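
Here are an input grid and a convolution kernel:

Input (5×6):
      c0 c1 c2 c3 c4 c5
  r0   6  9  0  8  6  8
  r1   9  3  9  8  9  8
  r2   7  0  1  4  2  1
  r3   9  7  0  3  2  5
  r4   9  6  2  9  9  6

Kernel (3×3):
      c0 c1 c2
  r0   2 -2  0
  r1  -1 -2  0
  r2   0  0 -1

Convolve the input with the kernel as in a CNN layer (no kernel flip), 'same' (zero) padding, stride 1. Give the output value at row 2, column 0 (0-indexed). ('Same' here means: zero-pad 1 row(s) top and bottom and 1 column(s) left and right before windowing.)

-39

The receptive field on the zero-padded input at this output position is [0 9 3 / 0 7 0 / 0 9 7]. Elementwise product with the kernel and sum: 0·2 + 9·-2 + 0·-1 + 7·-2 + 7·-1.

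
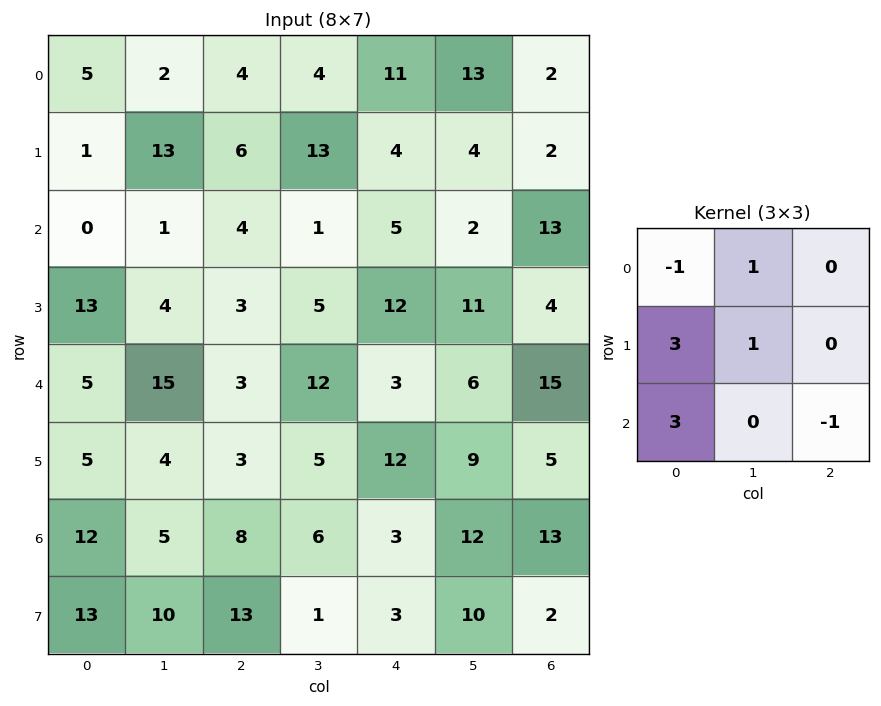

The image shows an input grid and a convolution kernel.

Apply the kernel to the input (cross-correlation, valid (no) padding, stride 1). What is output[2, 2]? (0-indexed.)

The receptive field on the input at this output position is [4 1 5 / 3 5 12 / 3 12 3]. Elementwise product with the kernel and sum: 4·-1 + 1·1 + 3·3 + 5·1 + 3·3 + 3·-1.

17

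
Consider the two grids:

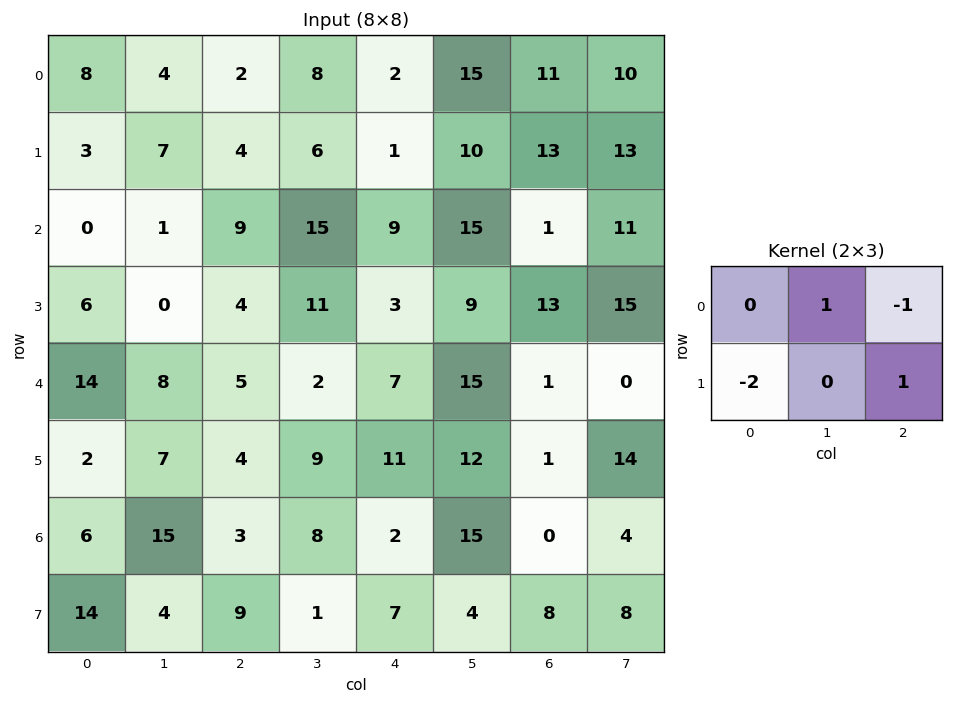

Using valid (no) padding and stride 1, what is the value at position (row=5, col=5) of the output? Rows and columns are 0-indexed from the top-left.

The receptive field on the input at this output position is [12 1 14 / 15 0 4]. Elementwise product with the kernel and sum: 1·1 + 14·-1 + 15·-2 + 4·1.

-39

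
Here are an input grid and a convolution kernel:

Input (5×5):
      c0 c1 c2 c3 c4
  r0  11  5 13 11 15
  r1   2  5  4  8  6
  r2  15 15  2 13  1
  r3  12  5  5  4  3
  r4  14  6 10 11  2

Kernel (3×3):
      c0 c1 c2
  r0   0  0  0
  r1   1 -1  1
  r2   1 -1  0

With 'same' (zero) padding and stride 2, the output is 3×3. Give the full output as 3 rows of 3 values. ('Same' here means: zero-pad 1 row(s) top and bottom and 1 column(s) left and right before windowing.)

-8 4 -2
-12 26 13
-8 7 9

Output[0,0]: The receptive field on the zero-padded input at this output position is [0 0 0 / 0 11 5 / 0 2 5]. Elementwise product with the kernel and sum: 0·1 + 11·-1 + 5·1 + 0·1 + 2·-1.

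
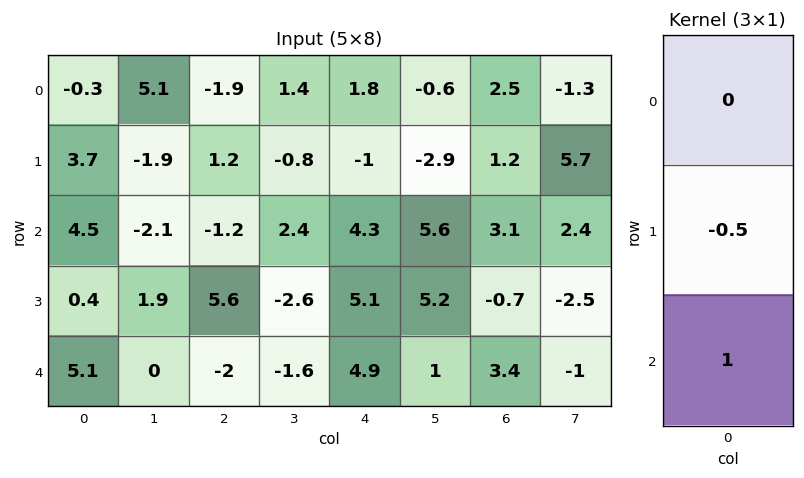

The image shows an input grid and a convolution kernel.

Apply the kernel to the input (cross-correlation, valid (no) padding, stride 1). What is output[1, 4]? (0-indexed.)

2.95

The receptive field on the input at this output position is [-1 / 4.3 / 5.1]. Elementwise product with the kernel and sum: 4.3·-0.5 + 5.1·1.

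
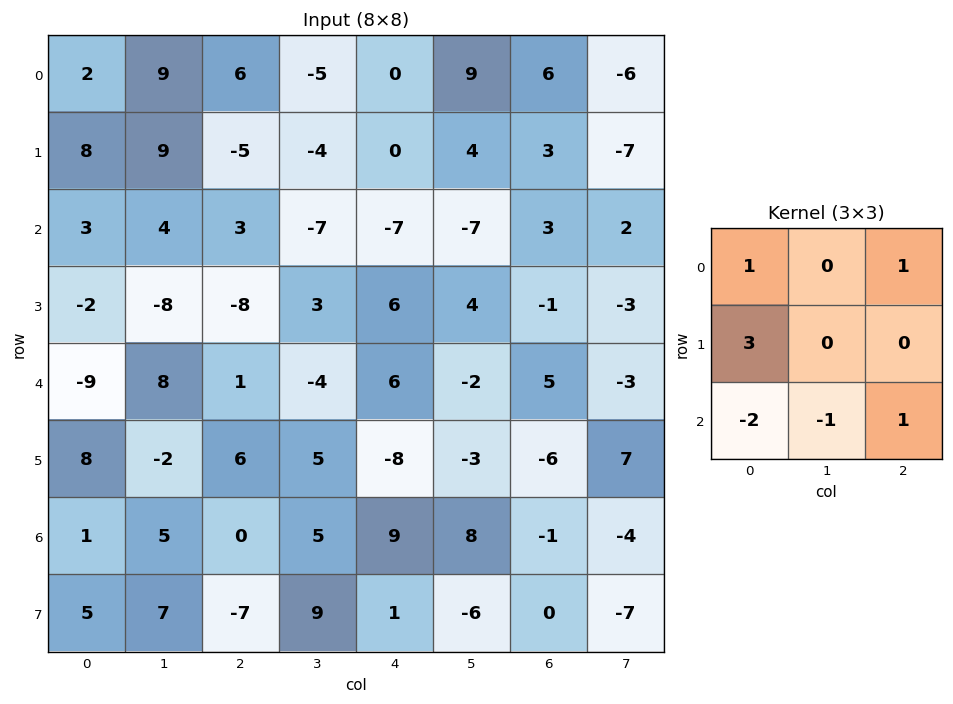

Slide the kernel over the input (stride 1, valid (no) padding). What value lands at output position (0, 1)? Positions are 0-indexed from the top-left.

13

The receptive field on the input at this output position is [9 6 -5 / 9 -5 -4 / 4 3 -7]. Elementwise product with the kernel and sum: 9·1 + -5·1 + 9·3 + 4·-2 + 3·-1 + -7·1.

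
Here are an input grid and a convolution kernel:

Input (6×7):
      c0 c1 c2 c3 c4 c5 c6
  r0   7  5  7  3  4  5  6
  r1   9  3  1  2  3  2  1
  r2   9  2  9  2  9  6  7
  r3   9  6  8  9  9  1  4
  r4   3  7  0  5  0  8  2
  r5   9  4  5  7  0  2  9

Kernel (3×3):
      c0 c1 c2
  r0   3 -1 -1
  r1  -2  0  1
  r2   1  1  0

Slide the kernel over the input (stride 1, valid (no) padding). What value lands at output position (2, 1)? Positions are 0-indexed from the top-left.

-1

The receptive field on the input at this output position is [2 9 2 / 6 8 9 / 7 0 5]. Elementwise product with the kernel and sum: 2·3 + 9·-1 + 2·-1 + 6·-2 + 9·1 + 7·1 + 0·1.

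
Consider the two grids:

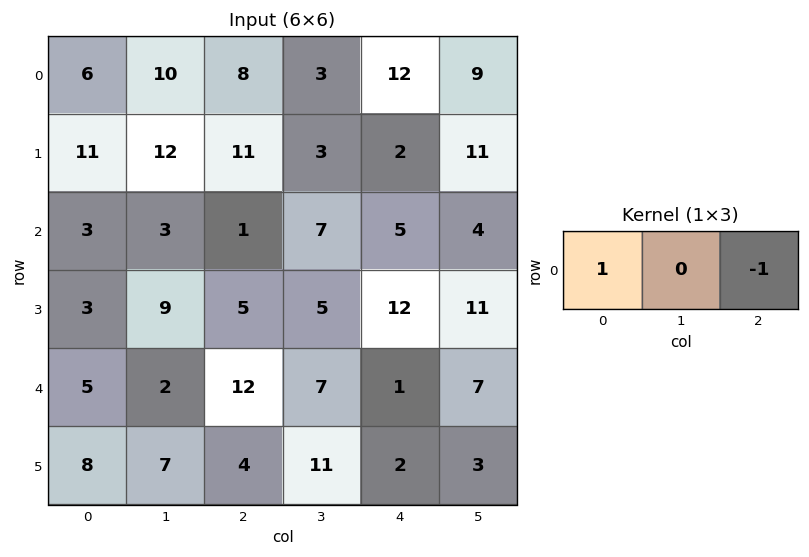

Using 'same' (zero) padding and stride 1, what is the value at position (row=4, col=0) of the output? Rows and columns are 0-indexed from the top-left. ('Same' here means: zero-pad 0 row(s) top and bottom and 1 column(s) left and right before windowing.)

The receptive field on the zero-padded input at this output position is [0 5 2]. Elementwise product with the kernel and sum: 0·1 + 2·-1.

-2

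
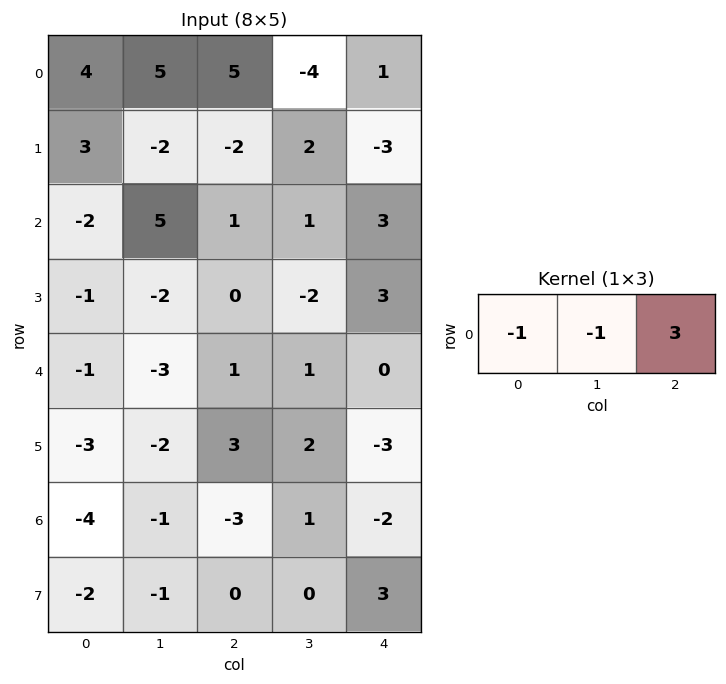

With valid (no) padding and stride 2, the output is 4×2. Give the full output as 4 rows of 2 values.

Output[0,0]: The receptive field on the input at this output position is [4 5 5]. Elementwise product with the kernel and sum: 4·-1 + 5·-1 + 5·3.
Output[0,1]: The receptive field on the input at this output position is [5 -4 1]. Elementwise product with the kernel and sum: 5·-1 + -4·-1 + 1·3.

6 2
0 7
7 -2
-4 -4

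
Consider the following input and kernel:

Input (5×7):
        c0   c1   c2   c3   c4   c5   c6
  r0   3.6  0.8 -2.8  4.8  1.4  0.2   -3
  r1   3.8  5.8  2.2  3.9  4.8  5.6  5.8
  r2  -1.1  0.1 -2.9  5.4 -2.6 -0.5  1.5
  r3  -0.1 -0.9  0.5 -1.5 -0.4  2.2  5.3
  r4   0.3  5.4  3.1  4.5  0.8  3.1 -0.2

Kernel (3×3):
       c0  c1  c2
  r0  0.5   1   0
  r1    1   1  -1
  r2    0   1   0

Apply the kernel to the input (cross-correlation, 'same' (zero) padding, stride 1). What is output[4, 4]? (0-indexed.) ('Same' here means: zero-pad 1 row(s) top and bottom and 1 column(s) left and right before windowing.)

1.05

The receptive field on the zero-padded input at this output position is [-1.5 -0.4 2.2 / 4.5 0.8 3.1 / 0 0 0]. Elementwise product with the kernel and sum: -1.5·0.5 + -0.4·1 + 4.5·1 + 0.8·1 + 3.1·-1 + 0·1.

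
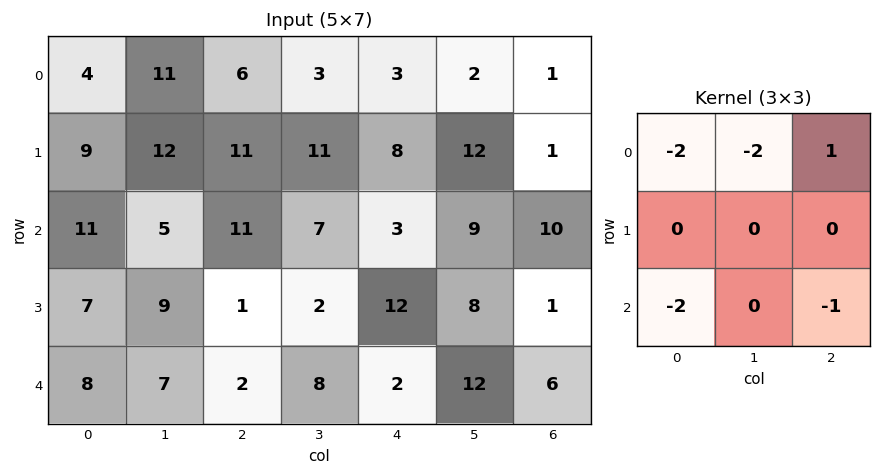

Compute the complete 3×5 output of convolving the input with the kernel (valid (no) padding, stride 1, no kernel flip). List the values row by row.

-57 -48 -40 -33 -25
-46 -55 -50 -38 -64
-39 -47 -39 -39 -24

Output[0,0]: The receptive field on the input at this output position is [4 11 6 / 9 12 11 / 11 5 11]. Elementwise product with the kernel and sum: 4·-2 + 11·-2 + 6·1 + 11·-2 + 11·-1.
Output[0,1]: The receptive field on the input at this output position is [11 6 3 / 12 11 11 / 5 11 7]. Elementwise product with the kernel and sum: 11·-2 + 6·-2 + 3·1 + 5·-2 + 7·-1.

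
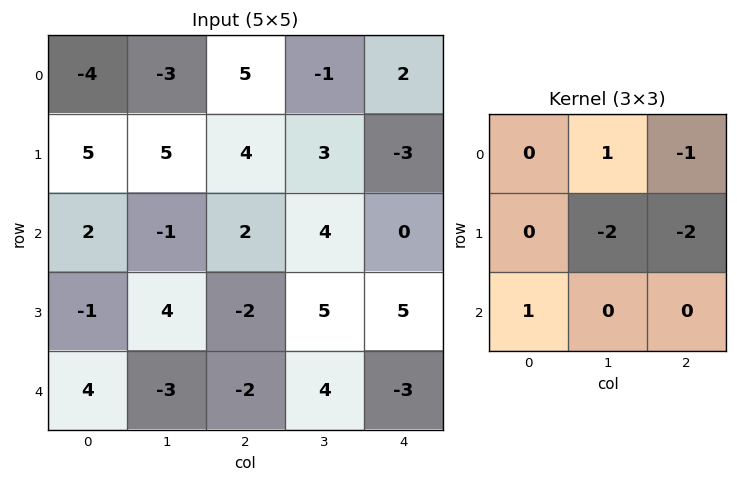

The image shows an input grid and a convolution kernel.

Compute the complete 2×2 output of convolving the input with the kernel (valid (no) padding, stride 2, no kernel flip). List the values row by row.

Output[0,0]: The receptive field on the input at this output position is [-4 -3 5 / 5 5 4 / 2 -1 2]. Elementwise product with the kernel and sum: -3·1 + 5·-1 + 5·-2 + 4·-2 + 2·1.

-24 -1
-3 -18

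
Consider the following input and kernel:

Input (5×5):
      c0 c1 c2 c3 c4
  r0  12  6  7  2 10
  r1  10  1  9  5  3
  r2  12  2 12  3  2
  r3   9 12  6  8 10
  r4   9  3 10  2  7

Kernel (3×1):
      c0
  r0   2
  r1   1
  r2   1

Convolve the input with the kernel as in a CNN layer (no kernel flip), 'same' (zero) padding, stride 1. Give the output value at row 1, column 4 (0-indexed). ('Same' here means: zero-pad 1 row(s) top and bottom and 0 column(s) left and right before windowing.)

The receptive field on the zero-padded input at this output position is [10 / 3 / 2]. Elementwise product with the kernel and sum: 10·2 + 3·1 + 2·1.

25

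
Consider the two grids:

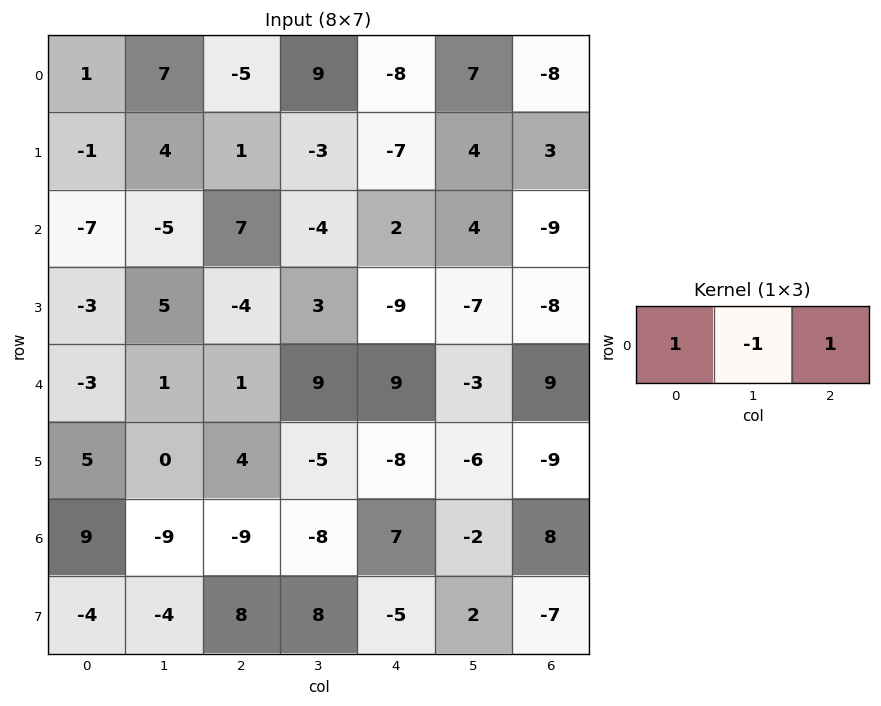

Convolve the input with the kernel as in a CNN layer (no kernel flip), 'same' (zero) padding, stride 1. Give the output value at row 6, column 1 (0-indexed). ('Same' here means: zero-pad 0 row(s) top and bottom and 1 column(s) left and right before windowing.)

The receptive field on the zero-padded input at this output position is [9 -9 -9]. Elementwise product with the kernel and sum: 9·1 + -9·-1 + -9·1.

9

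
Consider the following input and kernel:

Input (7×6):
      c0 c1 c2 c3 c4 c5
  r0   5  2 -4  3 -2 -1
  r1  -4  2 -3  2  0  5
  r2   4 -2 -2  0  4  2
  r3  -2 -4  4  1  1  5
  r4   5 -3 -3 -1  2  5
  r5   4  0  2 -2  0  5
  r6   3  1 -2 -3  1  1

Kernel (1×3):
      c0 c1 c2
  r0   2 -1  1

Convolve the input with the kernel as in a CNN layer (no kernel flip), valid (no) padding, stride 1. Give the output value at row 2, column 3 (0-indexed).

-2

The receptive field on the input at this output position is [0 4 2]. Elementwise product with the kernel and sum: 0·2 + 4·-1 + 2·1.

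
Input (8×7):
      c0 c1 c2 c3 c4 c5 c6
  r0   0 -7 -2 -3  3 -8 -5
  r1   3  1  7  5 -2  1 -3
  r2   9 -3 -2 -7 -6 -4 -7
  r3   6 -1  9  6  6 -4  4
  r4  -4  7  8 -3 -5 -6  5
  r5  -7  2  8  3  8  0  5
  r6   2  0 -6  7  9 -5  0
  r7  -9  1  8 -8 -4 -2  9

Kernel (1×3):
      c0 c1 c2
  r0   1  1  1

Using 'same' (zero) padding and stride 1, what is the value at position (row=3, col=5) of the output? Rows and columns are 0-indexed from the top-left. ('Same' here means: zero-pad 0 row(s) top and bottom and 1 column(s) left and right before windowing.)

The receptive field on the zero-padded input at this output position is [6 -4 4]. Elementwise product with the kernel and sum: 6·1 + -4·1 + 4·1.

6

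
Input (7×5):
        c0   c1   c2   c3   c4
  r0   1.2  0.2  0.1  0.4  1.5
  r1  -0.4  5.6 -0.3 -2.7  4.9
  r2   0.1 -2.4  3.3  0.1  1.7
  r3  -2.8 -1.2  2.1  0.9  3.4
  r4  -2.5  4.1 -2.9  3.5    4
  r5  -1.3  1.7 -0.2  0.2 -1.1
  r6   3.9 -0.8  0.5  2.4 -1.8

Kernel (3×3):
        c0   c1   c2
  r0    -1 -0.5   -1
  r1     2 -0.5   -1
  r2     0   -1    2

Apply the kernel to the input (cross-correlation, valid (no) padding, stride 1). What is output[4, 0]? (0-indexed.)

1.9

The receptive field on the input at this output position is [-2.5 4.1 -2.9 / -1.3 1.7 -0.2 / 3.9 -0.8 0.5]. Elementwise product with the kernel and sum: -2.5·-1 + 4.1·-0.5 + -2.9·-1 + -1.3·2 + 1.7·-0.5 + -0.2·-1 + -0.8·-1 + 0.5·2.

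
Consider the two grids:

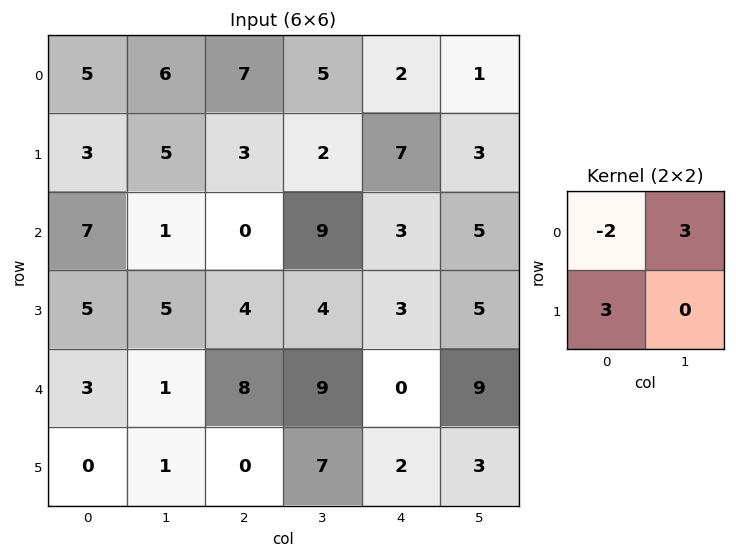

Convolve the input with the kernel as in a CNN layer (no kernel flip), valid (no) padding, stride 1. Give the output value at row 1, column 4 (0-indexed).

The receptive field on the input at this output position is [7 3 / 3 5]. Elementwise product with the kernel and sum: 7·-2 + 3·3 + 3·3.

4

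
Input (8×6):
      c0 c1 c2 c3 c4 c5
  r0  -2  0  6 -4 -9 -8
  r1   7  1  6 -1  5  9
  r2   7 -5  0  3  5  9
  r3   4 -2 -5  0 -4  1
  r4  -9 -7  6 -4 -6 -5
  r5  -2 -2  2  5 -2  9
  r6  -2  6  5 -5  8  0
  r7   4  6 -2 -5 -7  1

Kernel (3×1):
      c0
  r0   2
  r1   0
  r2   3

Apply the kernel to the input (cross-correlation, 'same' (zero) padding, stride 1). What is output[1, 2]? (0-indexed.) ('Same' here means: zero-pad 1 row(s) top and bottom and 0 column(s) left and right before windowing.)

12

The receptive field on the zero-padded input at this output position is [6 / 6 / 0]. Elementwise product with the kernel and sum: 6·2 + 0·3.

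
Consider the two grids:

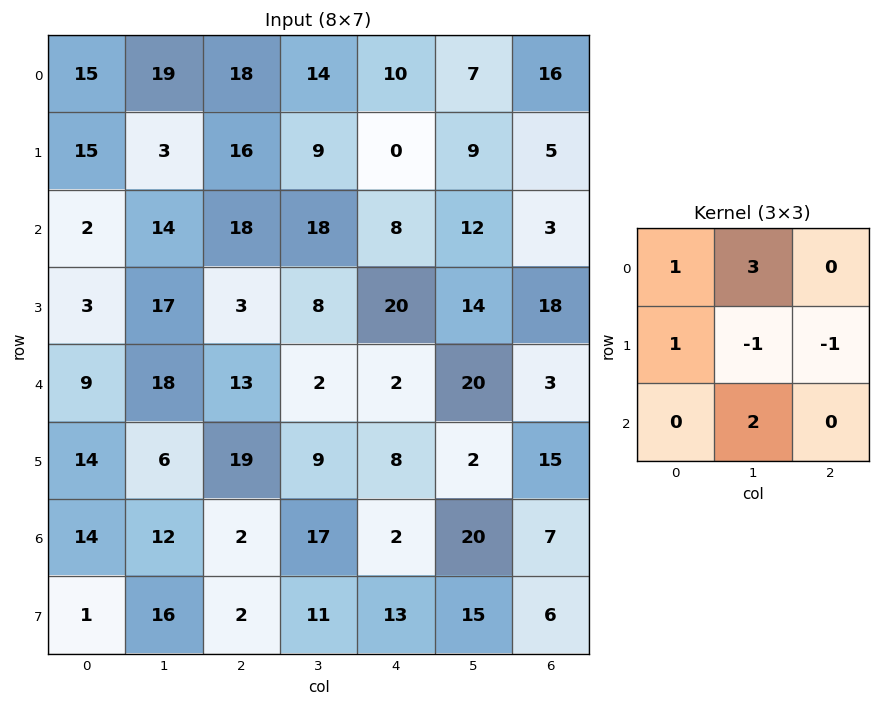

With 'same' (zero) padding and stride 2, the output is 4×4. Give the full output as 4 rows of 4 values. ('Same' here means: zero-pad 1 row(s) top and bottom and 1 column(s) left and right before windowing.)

-4 19 -3 1
35 35 47 69
10 67 64 115
18 60 54 72

Output[0,0]: The receptive field on the zero-padded input at this output position is [0 0 0 / 0 15 19 / 0 15 3]. Elementwise product with the kernel and sum: 0·1 + 0·3 + 0·1 + 15·-1 + 19·-1 + 15·2.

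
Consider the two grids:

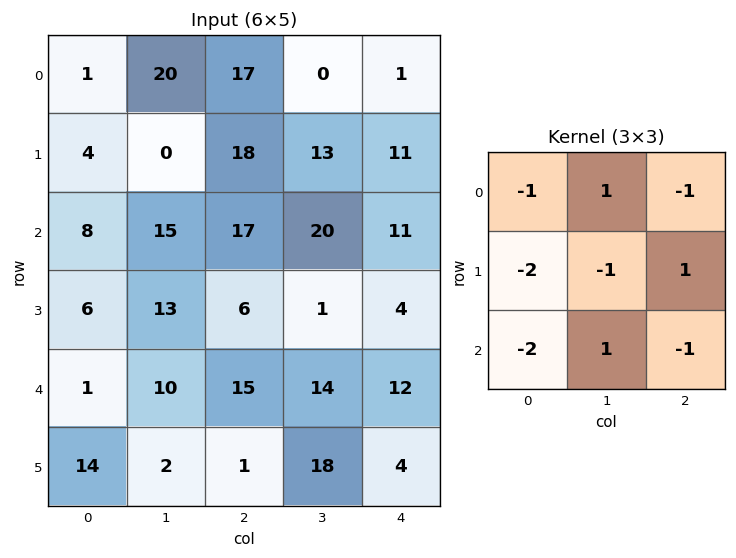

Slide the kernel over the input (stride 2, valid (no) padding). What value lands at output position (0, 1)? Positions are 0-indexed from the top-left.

The receptive field on the input at this output position is [17 0 1 / 18 13 11 / 17 20 11]. Elementwise product with the kernel and sum: 17·-1 + 0·1 + 1·-1 + 18·-2 + 13·-1 + 11·1 + 17·-2 + 20·1 + 11·-1.

-81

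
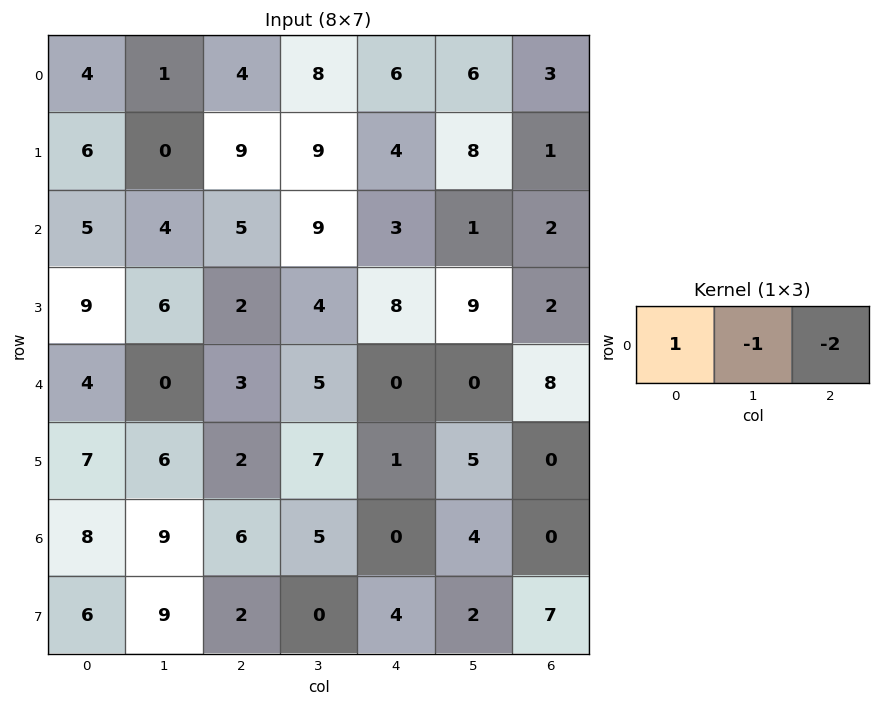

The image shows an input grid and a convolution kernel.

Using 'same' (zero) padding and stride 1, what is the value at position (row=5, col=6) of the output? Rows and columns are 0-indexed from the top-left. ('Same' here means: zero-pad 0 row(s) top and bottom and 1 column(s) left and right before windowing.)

5

The receptive field on the zero-padded input at this output position is [5 0 0]. Elementwise product with the kernel and sum: 5·1 + 0·-1 + 0·-2.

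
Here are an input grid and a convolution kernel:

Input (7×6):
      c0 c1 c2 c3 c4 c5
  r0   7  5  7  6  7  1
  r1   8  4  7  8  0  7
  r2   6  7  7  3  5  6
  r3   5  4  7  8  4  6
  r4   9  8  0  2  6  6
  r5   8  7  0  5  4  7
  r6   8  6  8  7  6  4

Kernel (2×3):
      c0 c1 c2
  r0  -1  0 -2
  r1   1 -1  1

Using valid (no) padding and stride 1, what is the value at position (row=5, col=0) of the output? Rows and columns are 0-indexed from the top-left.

The receptive field on the input at this output position is [8 7 0 / 8 6 8]. Elementwise product with the kernel and sum: 8·-1 + 0·-2 + 8·1 + 6·-1 + 8·1.

2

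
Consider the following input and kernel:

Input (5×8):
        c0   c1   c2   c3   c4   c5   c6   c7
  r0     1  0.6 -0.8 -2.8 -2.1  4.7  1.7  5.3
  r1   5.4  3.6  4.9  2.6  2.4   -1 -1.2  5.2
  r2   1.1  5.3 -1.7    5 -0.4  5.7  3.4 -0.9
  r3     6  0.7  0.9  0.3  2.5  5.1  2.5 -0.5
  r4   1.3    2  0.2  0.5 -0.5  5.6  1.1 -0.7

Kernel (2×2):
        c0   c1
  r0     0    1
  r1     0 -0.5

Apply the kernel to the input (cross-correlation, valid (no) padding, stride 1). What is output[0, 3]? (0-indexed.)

The receptive field on the input at this output position is [-2.8 -2.1 / 2.6 2.4]. Elementwise product with the kernel and sum: -2.1·1 + 2.4·-0.5.

-3.3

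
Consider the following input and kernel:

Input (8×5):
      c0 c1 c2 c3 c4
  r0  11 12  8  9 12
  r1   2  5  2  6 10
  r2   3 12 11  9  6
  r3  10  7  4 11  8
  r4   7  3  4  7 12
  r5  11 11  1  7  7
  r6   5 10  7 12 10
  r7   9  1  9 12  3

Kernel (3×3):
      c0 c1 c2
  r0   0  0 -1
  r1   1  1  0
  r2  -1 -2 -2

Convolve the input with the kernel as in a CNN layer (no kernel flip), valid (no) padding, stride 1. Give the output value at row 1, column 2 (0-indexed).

The receptive field on the input at this output position is [2 6 10 / 11 9 6 / 4 11 8]. Elementwise product with the kernel and sum: 10·-1 + 11·1 + 9·1 + 4·-1 + 11·-2 + 8·-2.

-32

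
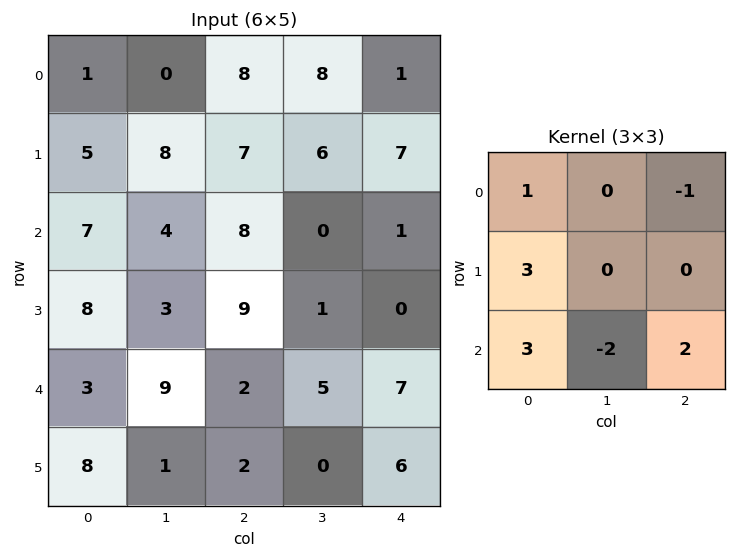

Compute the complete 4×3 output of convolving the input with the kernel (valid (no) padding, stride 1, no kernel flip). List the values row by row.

Output[0,0]: The receptive field on the input at this output position is [1 0 8 / 5 8 7 / 7 4 8]. Elementwise product with the kernel and sum: 1·1 + 8·-1 + 5·3 + 7·3 + 4·-2 + 8·2.
Output[0,1]: The receptive field on the input at this output position is [0 8 8 / 8 7 6 / 4 8 0]. Elementwise product with the kernel and sum: 0·1 + 8·-1 + 8·3 + 4·3 + 8·-2 + 0·2.

37 12 54
55 7 49
18 46 44
34 28 33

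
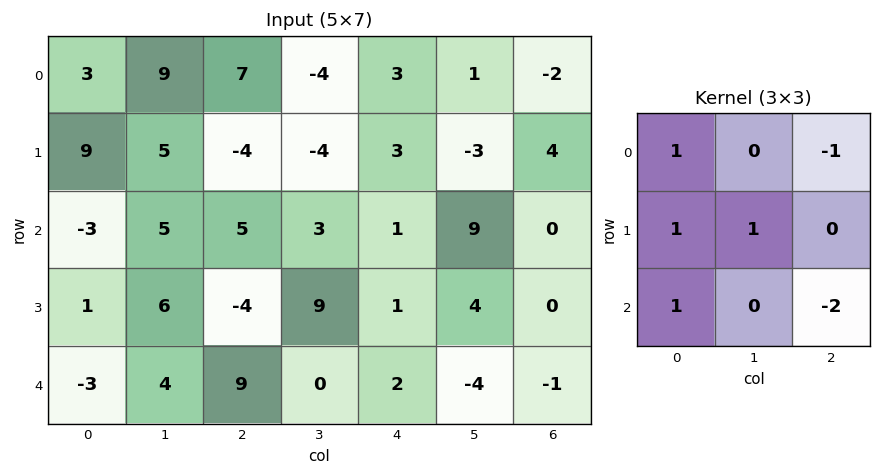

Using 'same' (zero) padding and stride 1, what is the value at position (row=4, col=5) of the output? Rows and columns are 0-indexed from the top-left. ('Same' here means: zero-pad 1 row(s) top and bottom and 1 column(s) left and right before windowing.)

-1

The receptive field on the zero-padded input at this output position is [1 4 0 / 2 -4 -1 / 0 0 0]. Elementwise product with the kernel and sum: 1·1 + 0·-1 + 2·1 + -4·1 + 0·1 + 0·-2.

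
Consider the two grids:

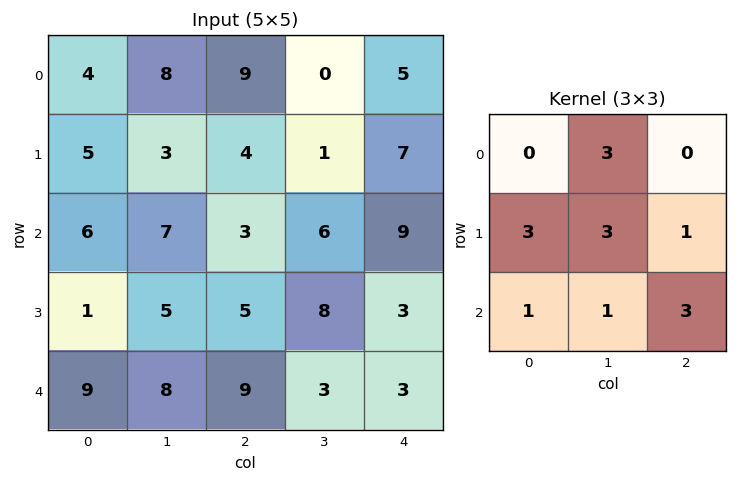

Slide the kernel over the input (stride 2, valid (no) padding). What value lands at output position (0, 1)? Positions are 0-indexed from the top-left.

58

The receptive field on the input at this output position is [9 0 5 / 4 1 7 / 3 6 9]. Elementwise product with the kernel and sum: 0·3 + 4·3 + 1·3 + 7·1 + 3·1 + 6·1 + 9·3.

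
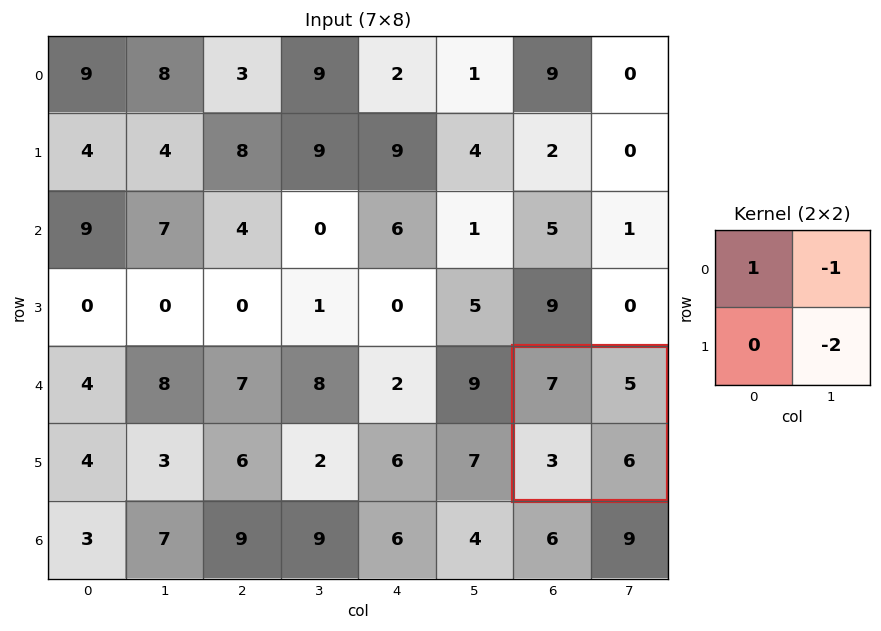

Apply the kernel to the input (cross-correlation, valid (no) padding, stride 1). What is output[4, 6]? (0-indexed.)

-10

The receptive field on the input at this output position is [7 5 / 3 6]. Elementwise product with the kernel and sum: 7·1 + 5·-1 + 6·-2.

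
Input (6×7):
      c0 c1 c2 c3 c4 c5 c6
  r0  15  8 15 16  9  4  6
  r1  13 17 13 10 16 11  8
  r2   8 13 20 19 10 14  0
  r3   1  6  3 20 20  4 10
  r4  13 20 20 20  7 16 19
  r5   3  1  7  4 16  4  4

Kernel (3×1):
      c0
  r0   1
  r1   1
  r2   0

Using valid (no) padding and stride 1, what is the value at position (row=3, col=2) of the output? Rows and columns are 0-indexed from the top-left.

23

The receptive field on the input at this output position is [3 / 20 / 7]. Elementwise product with the kernel and sum: 3·1 + 20·1.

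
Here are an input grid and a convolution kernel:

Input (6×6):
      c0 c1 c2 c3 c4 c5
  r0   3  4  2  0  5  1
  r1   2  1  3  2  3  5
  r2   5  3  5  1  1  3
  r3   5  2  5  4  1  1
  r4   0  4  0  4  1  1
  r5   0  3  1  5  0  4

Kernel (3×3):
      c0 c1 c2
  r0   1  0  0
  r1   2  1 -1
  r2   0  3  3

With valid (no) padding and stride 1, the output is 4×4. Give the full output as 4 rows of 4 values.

29 25 13 14
31 38 28 8
24 20 33 15
21 24 23 24

Output[0,0]: The receptive field on the input at this output position is [3 4 2 / 2 1 3 / 5 3 5]. Elementwise product with the kernel and sum: 3·1 + 2·2 + 1·1 + 3·-1 + 3·3 + 5·3.
Output[0,1]: The receptive field on the input at this output position is [4 2 0 / 1 3 2 / 3 5 1]. Elementwise product with the kernel and sum: 4·1 + 1·2 + 3·1 + 2·-1 + 5·3 + 1·3.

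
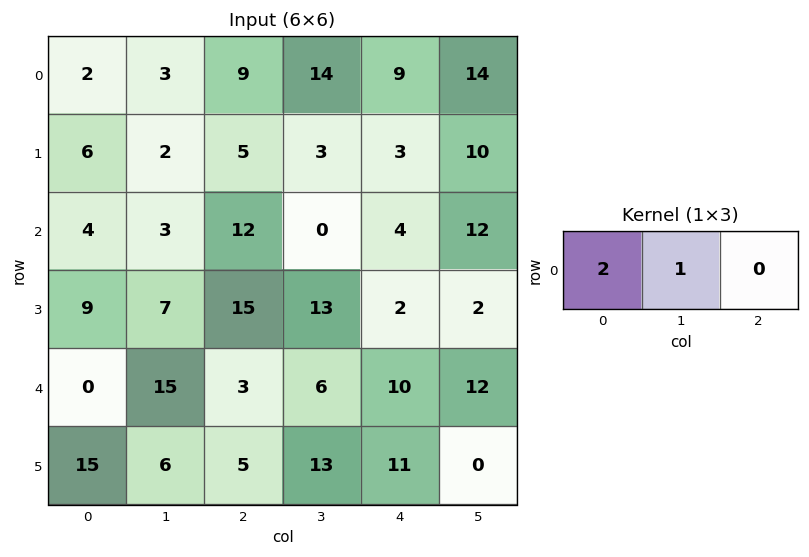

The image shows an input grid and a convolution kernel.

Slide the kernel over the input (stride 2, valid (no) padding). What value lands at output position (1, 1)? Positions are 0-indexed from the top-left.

The receptive field on the input at this output position is [12 0 4]. Elementwise product with the kernel and sum: 12·2 + 0·1.

24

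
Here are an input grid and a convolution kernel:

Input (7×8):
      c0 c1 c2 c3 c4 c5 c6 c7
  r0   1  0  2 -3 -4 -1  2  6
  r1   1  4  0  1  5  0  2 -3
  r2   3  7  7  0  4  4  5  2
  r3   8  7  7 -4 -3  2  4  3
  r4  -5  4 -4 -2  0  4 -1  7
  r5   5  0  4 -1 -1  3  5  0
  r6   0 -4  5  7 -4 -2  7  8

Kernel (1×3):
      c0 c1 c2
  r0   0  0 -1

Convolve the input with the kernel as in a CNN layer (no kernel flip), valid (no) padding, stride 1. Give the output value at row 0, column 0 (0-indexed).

The receptive field on the input at this output position is [1 0 2]. Elementwise product with the kernel and sum: 2·-1.

-2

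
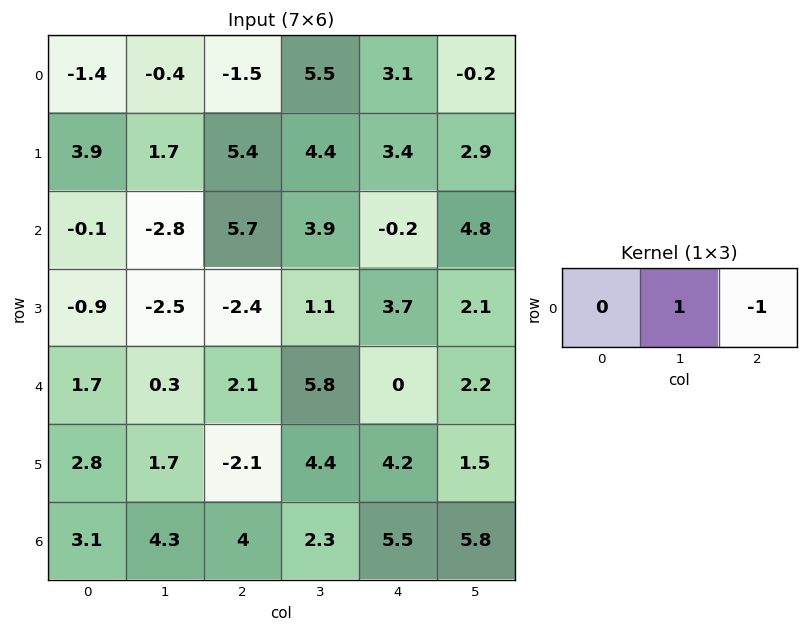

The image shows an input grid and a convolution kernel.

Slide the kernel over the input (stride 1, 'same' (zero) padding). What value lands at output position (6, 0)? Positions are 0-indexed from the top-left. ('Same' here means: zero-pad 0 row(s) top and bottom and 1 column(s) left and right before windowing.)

The receptive field on the zero-padded input at this output position is [0 3.1 4.3]. Elementwise product with the kernel and sum: 3.1·1 + 4.3·-1.

-1.2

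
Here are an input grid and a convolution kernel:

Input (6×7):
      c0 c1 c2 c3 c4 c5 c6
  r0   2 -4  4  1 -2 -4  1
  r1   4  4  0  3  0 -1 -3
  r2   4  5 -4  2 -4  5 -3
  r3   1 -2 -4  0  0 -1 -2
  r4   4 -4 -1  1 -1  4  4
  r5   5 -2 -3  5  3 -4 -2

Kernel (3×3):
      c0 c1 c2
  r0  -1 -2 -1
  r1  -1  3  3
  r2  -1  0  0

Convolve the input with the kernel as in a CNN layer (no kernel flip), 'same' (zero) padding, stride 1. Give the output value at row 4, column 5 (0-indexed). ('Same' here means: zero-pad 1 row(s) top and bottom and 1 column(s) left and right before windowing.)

26

The receptive field on the zero-padded input at this output position is [0 -1 -2 / -1 4 4 / 3 -4 -2]. Elementwise product with the kernel and sum: 0·-1 + -1·-2 + -2·-1 + -1·-1 + 4·3 + 4·3 + 3·-1.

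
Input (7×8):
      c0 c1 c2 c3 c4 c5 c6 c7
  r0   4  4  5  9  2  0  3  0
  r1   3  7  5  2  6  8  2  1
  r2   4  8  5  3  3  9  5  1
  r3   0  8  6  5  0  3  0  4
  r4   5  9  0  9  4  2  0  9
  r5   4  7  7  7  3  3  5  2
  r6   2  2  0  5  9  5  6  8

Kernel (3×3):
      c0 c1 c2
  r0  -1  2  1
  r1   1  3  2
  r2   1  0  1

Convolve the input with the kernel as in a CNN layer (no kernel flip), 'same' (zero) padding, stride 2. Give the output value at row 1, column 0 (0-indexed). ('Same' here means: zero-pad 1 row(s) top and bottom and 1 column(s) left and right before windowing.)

The receptive field on the zero-padded input at this output position is [0 3 7 / 0 4 8 / 0 0 8]. Elementwise product with the kernel and sum: 0·-1 + 3·2 + 7·1 + 0·1 + 4·3 + 8·2 + 0·1 + 8·1.

49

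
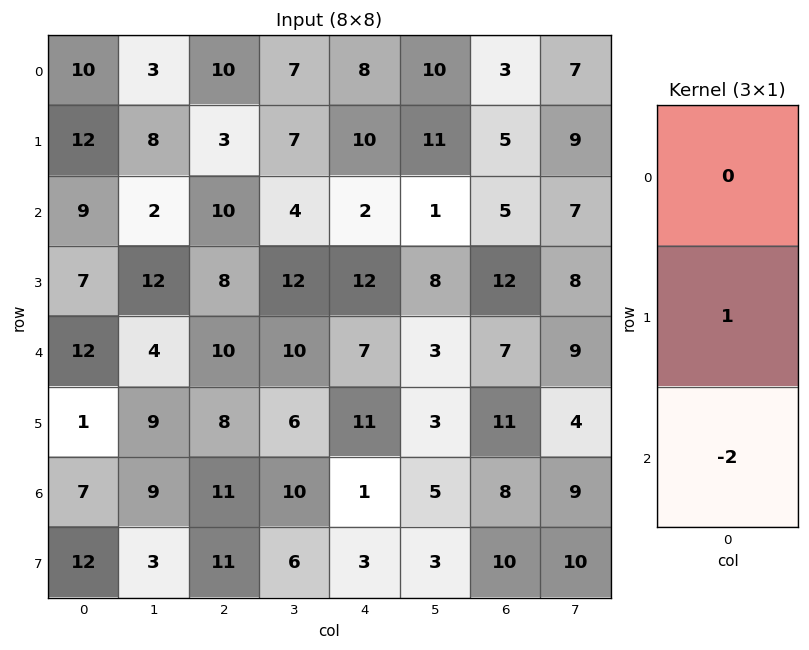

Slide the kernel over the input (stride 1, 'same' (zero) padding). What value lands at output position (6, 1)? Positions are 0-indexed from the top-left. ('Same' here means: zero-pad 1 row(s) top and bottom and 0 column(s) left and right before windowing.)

The receptive field on the zero-padded input at this output position is [9 / 9 / 3]. Elementwise product with the kernel and sum: 9·1 + 3·-2.

3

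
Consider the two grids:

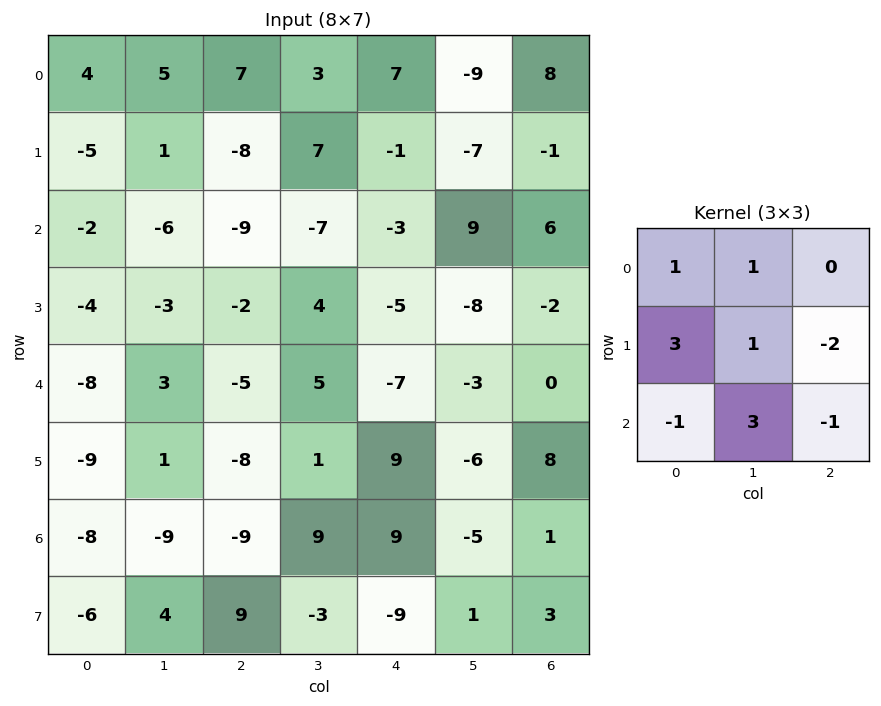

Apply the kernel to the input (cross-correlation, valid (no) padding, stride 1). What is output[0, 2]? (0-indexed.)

The receptive field on the input at this output position is [7 3 7 / -8 7 -1 / -9 -7 -3]. Elementwise product with the kernel and sum: 7·1 + 3·1 + -8·3 + 7·1 + -1·-2 + -9·-1 + -7·3 + -3·-1.

-14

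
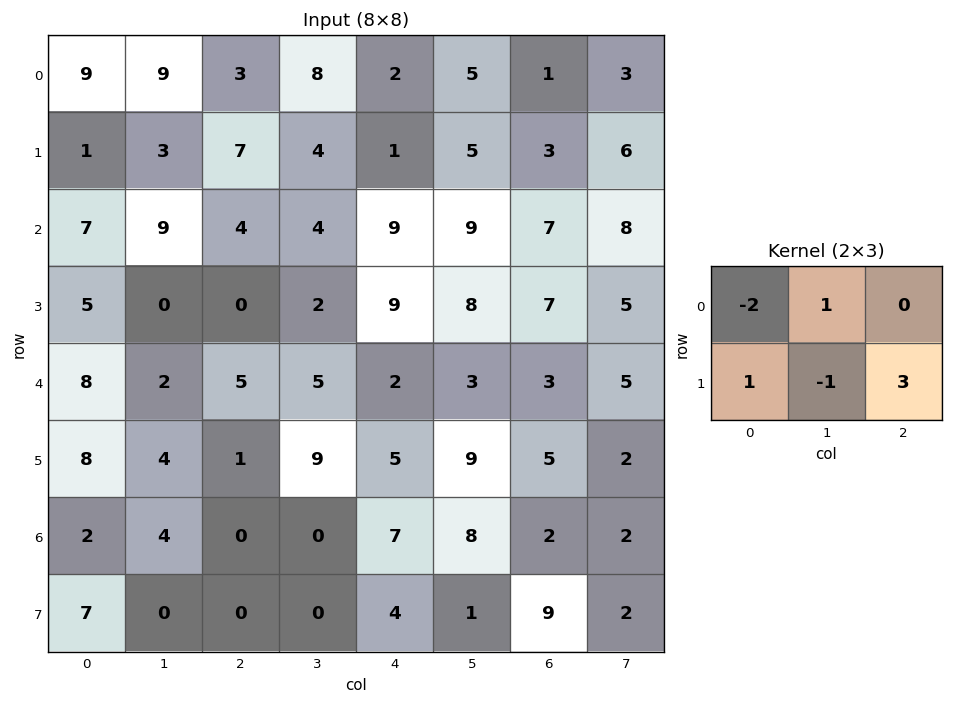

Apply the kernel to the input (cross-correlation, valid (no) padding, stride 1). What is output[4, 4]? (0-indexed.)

The receptive field on the input at this output position is [2 3 3 / 5 9 5]. Elementwise product with the kernel and sum: 2·-2 + 3·1 + 5·1 + 9·-1 + 5·3.

10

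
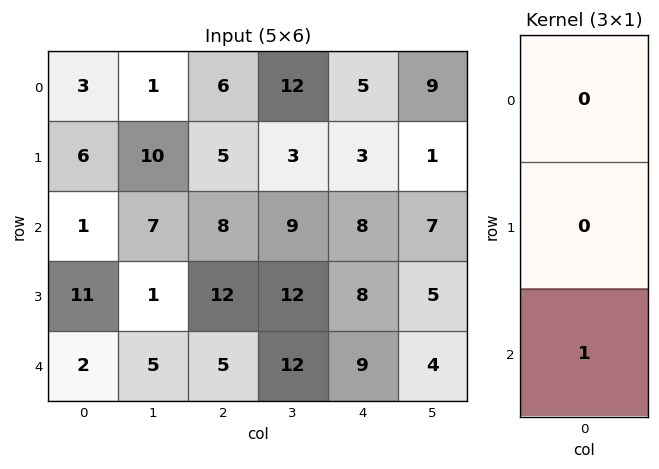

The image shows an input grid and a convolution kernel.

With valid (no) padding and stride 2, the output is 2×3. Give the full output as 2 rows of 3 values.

1 8 8
2 5 9

Output[0,0]: The receptive field on the input at this output position is [3 / 6 / 1]. Elementwise product with the kernel and sum: 1·1.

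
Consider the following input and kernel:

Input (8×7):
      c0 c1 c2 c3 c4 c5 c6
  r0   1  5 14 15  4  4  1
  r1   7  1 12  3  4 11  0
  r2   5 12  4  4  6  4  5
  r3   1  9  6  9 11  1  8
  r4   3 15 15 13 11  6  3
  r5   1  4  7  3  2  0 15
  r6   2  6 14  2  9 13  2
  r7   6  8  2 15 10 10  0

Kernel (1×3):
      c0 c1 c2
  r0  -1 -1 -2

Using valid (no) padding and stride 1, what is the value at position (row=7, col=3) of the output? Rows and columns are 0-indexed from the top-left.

The receptive field on the input at this output position is [15 10 10]. Elementwise product with the kernel and sum: 15·-1 + 10·-1 + 10·-2.

-45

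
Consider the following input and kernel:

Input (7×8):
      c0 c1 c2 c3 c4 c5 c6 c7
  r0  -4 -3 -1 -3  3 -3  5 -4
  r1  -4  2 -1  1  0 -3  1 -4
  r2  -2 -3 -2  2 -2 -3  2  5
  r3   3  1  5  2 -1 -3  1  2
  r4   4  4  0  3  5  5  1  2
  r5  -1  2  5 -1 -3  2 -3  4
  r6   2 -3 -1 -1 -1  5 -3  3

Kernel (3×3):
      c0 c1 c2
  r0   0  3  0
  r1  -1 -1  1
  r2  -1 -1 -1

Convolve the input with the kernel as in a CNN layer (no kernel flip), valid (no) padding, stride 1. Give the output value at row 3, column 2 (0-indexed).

The receptive field on the input at this output position is [5 2 -1 / 0 3 5 / 5 -1 -3]. Elementwise product with the kernel and sum: 2·3 + 0·-1 + 3·-1 + 5·1 + 5·-1 + -1·-1 + -3·-1.

7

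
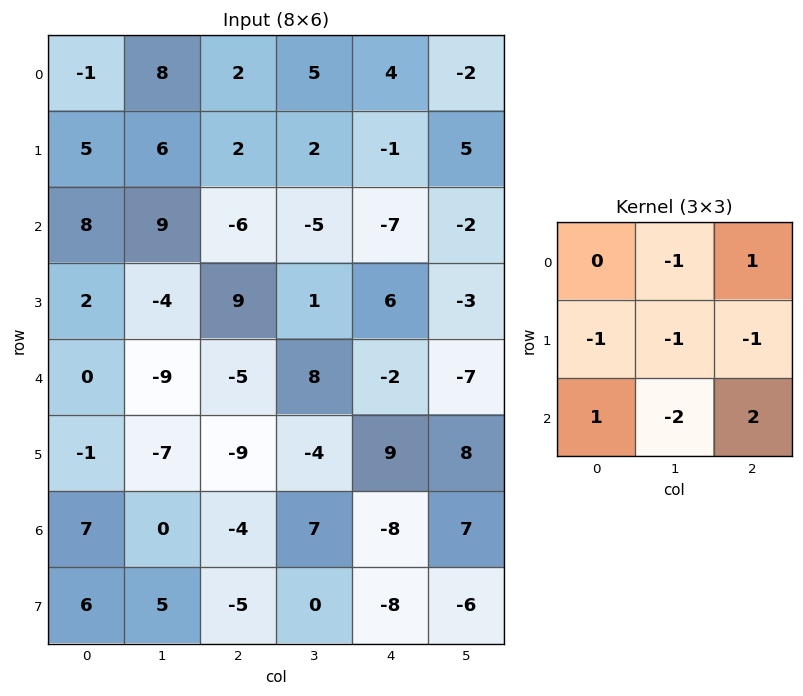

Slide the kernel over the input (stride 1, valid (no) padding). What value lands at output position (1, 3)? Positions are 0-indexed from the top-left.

3

The receptive field on the input at this output position is [2 -1 5 / -5 -7 -2 / 1 6 -3]. Elementwise product with the kernel and sum: -1·-1 + 5·1 + -5·-1 + -7·-1 + -2·-1 + 1·1 + 6·-2 + -3·2.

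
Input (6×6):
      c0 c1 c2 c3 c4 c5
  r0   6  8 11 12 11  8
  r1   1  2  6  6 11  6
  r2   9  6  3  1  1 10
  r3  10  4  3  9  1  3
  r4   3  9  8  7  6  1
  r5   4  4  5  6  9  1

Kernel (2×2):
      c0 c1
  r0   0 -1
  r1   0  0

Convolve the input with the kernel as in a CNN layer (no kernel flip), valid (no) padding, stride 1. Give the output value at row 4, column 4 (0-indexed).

The receptive field on the input at this output position is [6 1 / 9 1]. Elementwise product with the kernel and sum: 1·-1.

-1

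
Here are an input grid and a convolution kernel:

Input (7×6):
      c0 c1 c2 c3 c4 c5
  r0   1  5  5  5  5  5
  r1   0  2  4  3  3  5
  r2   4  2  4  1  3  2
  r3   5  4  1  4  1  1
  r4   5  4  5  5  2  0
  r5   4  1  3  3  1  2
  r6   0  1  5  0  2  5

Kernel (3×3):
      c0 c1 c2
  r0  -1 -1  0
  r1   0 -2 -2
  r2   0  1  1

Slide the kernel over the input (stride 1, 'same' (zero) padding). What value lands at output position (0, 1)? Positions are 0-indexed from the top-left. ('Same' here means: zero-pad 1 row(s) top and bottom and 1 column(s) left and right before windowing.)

-14

The receptive field on the zero-padded input at this output position is [0 0 0 / 1 5 5 / 0 2 4]. Elementwise product with the kernel and sum: 0·-1 + 0·-1 + 5·-2 + 5·-2 + 2·1 + 4·1.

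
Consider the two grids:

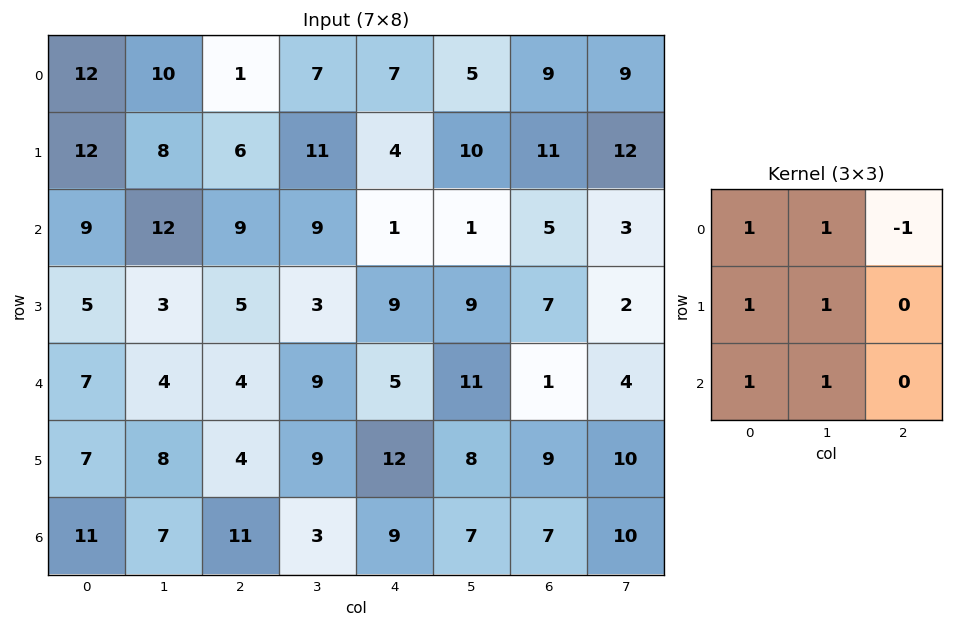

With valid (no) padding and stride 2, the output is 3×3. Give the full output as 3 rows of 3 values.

Output[0,0]: The receptive field on the input at this output position is [12 10 1 / 12 8 6 / 9 12 9]. Elementwise product with the kernel and sum: 12·1 + 10·1 + 1·-1 + 12·1 + 8·1 + 9·1 + 12·1.

62 36 19
31 38 31
40 35 51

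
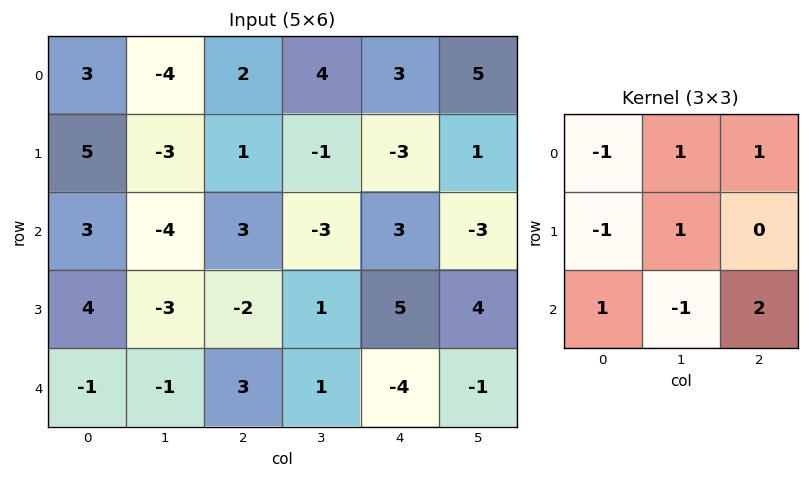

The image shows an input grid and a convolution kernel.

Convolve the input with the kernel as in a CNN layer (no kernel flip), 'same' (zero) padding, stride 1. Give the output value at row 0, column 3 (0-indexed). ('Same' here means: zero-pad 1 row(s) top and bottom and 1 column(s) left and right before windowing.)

-2

The receptive field on the zero-padded input at this output position is [0 0 0 / 2 4 3 / 1 -1 -3]. Elementwise product with the kernel and sum: 0·-1 + 0·1 + 0·1 + 2·-1 + 4·1 + 1·1 + -1·-1 + -3·2.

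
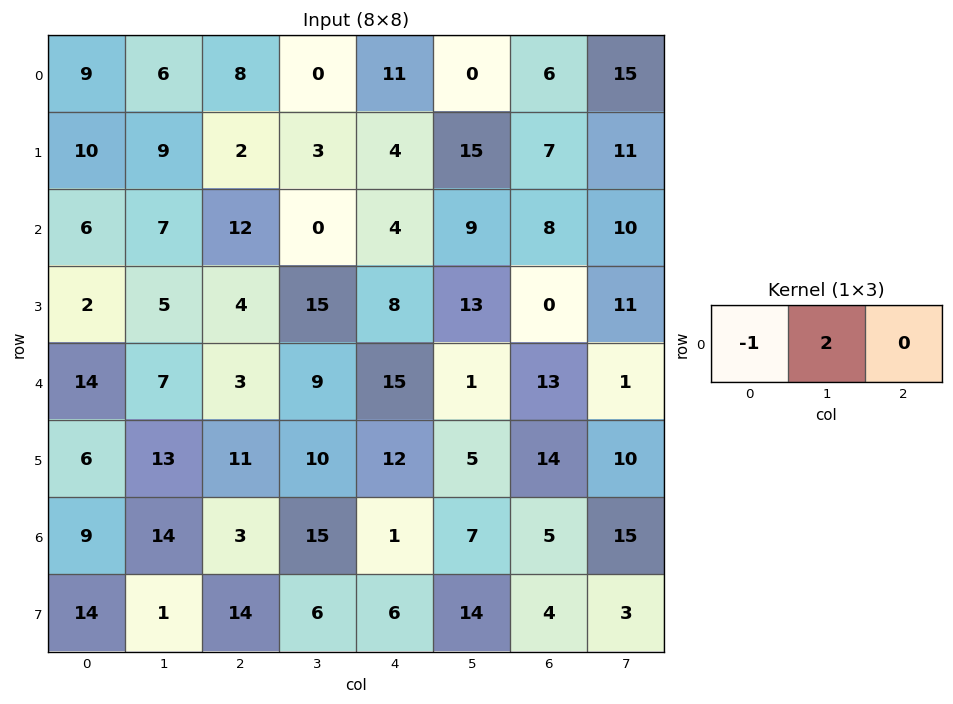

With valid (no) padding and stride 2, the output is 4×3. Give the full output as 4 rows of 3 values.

Output[0,0]: The receptive field on the input at this output position is [9 6 8]. Elementwise product with the kernel and sum: 9·-1 + 6·2.
Output[0,1]: The receptive field on the input at this output position is [8 0 11]. Elementwise product with the kernel and sum: 8·-1 + 0·2.

3 -8 -11
8 -12 14
0 15 -13
19 27 13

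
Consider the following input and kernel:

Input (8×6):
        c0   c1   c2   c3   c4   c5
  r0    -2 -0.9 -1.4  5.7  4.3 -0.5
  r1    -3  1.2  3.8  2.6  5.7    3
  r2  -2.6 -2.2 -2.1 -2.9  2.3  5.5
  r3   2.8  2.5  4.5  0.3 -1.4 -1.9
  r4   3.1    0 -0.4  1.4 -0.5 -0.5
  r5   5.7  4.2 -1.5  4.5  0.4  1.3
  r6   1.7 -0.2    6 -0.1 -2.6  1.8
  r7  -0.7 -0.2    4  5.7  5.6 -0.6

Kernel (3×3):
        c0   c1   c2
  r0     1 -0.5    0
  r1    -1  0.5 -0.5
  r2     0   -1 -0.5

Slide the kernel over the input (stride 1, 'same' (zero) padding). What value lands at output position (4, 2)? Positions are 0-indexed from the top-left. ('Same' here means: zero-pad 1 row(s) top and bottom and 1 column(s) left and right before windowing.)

The receptive field on the zero-padded input at this output position is [2.5 4.5 0.3 / 0 -0.4 1.4 / 4.2 -1.5 4.5]. Elementwise product with the kernel and sum: 2.5·1 + 4.5·-0.5 + 0·-1 + -0.4·0.5 + 1.4·-0.5 + -1.5·-1 + 4.5·-0.5.

-1.4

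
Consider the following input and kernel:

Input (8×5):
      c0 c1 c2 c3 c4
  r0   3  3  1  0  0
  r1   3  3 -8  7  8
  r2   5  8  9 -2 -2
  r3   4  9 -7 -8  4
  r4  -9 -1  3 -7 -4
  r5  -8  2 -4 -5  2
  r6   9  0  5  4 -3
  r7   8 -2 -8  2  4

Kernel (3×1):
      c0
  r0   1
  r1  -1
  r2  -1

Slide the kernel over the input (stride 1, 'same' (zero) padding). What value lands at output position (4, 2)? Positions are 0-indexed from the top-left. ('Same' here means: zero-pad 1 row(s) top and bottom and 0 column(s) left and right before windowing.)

-6

The receptive field on the zero-padded input at this output position is [-7 / 3 / -4]. Elementwise product with the kernel and sum: -7·1 + 3·-1 + -4·-1.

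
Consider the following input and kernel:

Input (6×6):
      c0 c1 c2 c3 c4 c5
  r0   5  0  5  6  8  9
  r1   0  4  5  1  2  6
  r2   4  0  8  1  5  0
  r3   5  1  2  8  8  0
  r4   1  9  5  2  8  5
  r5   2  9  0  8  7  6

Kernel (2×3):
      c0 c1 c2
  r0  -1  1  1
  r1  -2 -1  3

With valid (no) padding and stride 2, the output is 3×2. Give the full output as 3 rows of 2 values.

11 4
-1 10
0 18

Output[0,0]: The receptive field on the input at this output position is [5 0 5 / 0 4 5]. Elementwise product with the kernel and sum: 5·-1 + 0·1 + 5·1 + 0·-2 + 4·-1 + 5·3.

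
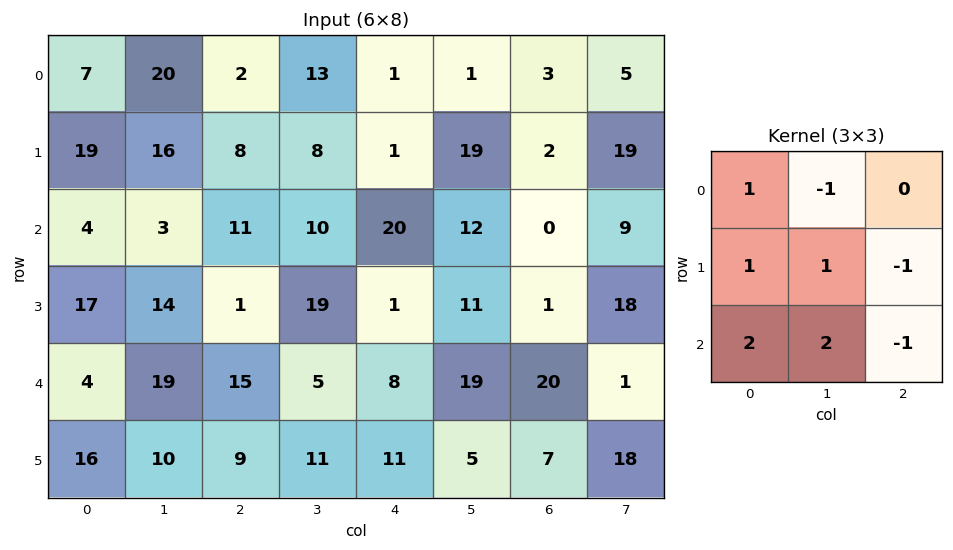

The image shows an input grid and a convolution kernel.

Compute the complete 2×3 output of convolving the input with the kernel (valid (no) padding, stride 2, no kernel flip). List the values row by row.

Output[0,0]: The receptive field on the input at this output position is [7 20 2 / 19 16 8 / 4 3 11]. Elementwise product with the kernel and sum: 7·1 + 20·-1 + 19·1 + 16·1 + 8·-1 + 4·2 + 3·2 + 11·-1.

17 26 82
62 52 53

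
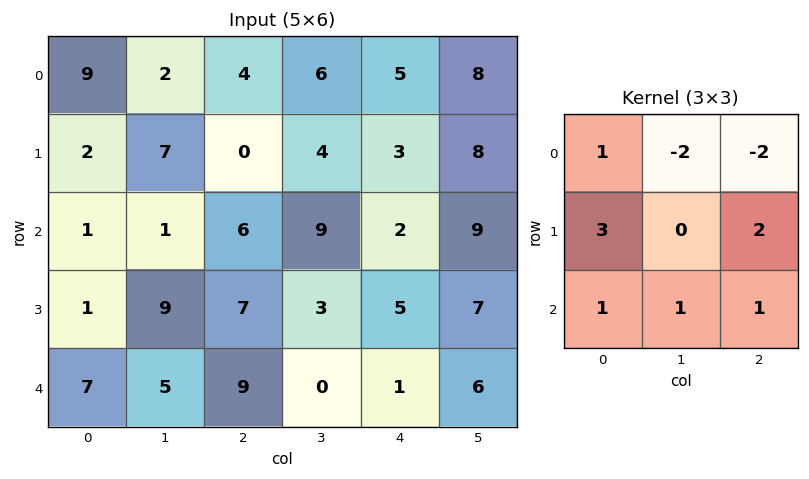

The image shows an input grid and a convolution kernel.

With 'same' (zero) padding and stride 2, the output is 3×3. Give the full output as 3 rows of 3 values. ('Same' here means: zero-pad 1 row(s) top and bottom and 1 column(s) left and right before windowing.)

13 29 49
-6 39 42
-10 4 -9

Output[0,0]: The receptive field on the zero-padded input at this output position is [0 0 0 / 0 9 2 / 0 2 7]. Elementwise product with the kernel and sum: 0·1 + 0·-2 + 0·-2 + 0·3 + 2·2 + 0·1 + 2·1 + 7·1.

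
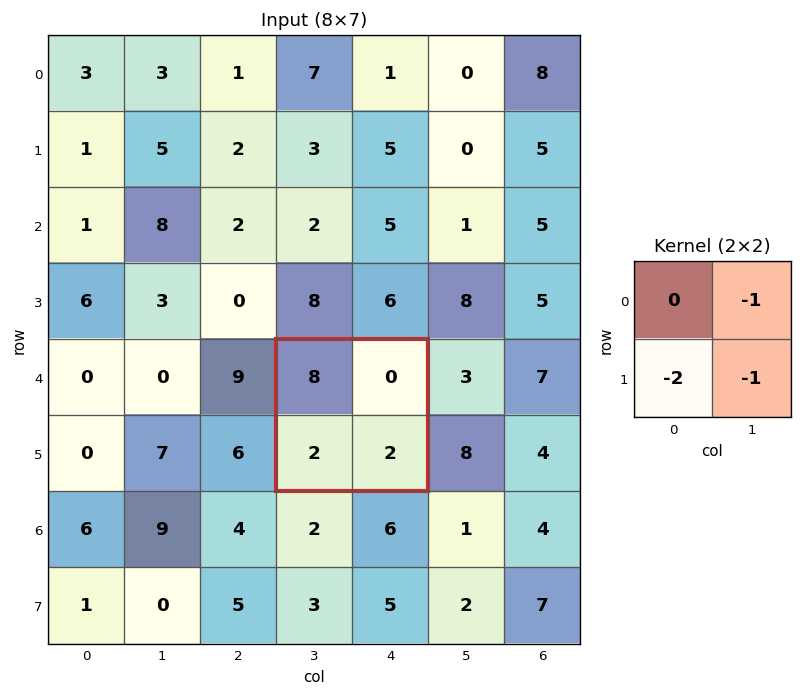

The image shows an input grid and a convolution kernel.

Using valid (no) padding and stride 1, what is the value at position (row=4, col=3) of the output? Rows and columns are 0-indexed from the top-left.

-6

The receptive field on the input at this output position is [8 0 / 2 2]. Elementwise product with the kernel and sum: 0·-1 + 2·-2 + 2·-1.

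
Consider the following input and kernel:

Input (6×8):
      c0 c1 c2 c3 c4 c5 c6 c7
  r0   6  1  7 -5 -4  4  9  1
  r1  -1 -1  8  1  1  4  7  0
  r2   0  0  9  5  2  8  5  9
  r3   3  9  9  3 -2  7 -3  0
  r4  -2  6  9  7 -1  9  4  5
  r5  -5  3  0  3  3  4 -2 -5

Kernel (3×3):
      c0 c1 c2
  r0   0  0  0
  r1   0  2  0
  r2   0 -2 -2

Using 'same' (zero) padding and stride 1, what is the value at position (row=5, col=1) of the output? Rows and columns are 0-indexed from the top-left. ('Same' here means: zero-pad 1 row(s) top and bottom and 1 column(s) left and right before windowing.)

6

The receptive field on the zero-padded input at this output position is [-2 6 9 / -5 3 0 / 0 0 0]. Elementwise product with the kernel and sum: 3·2 + 0·-2 + 0·-2.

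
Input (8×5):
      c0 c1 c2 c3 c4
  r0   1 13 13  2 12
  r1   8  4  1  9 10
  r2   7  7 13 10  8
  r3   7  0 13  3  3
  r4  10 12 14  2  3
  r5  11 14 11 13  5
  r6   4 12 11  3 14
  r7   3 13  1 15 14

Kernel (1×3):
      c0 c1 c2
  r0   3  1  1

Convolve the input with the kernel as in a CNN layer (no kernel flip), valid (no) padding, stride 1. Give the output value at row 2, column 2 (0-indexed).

57

The receptive field on the input at this output position is [13 10 8]. Elementwise product with the kernel and sum: 13·3 + 10·1 + 8·1.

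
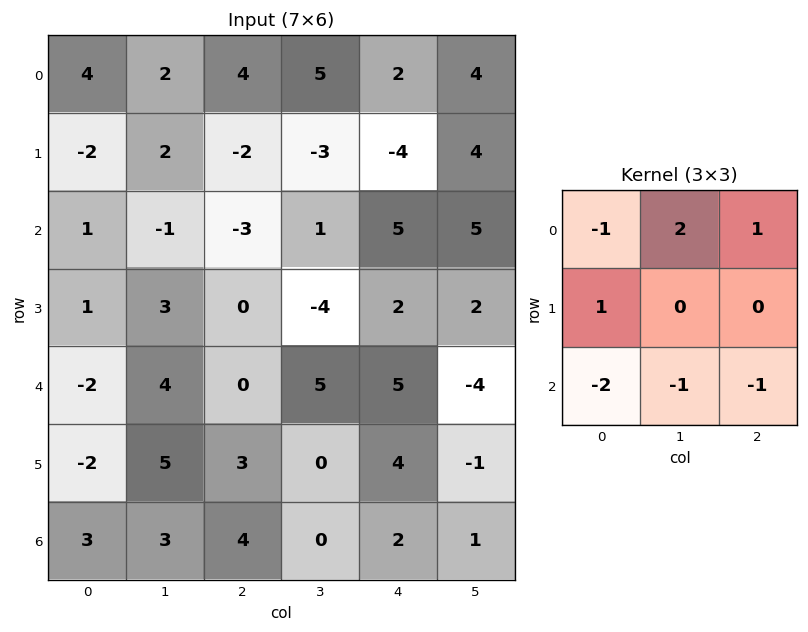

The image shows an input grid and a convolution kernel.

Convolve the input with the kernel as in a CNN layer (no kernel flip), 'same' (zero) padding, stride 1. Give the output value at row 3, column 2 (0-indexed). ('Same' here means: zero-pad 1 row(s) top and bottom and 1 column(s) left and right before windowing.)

The receptive field on the zero-padded input at this output position is [-1 -3 1 / 3 0 -4 / 4 0 5]. Elementwise product with the kernel and sum: -1·-1 + -3·2 + 1·1 + 3·1 + 4·-2 + 0·-1 + 5·-1.

-14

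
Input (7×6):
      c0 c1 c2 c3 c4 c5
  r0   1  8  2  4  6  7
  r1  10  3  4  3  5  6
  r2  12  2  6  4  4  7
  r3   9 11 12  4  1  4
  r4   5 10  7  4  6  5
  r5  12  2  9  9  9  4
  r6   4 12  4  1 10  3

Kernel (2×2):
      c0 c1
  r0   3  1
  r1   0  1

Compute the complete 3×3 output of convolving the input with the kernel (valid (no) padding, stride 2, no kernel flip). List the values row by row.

14 13 31
49 26 23
27 34 27

Output[0,0]: The receptive field on the input at this output position is [1 8 / 10 3]. Elementwise product with the kernel and sum: 1·3 + 8·1 + 3·1.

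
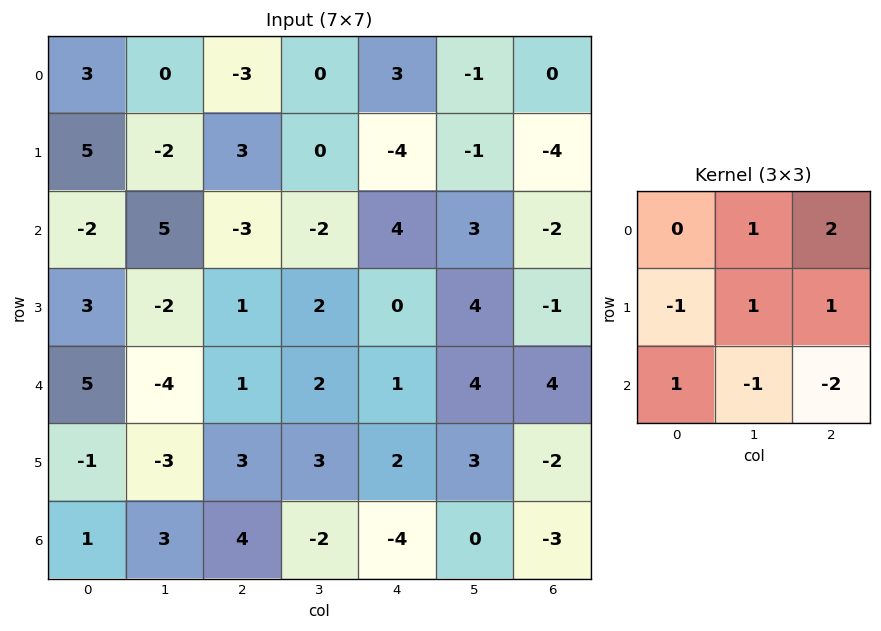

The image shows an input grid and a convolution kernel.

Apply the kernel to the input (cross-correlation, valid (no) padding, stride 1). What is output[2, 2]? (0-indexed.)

4

The receptive field on the input at this output position is [-3 -2 4 / 1 2 0 / 1 2 1]. Elementwise product with the kernel and sum: -2·1 + 4·2 + 1·-1 + 2·1 + 0·1 + 1·1 + 2·-1 + 1·-2.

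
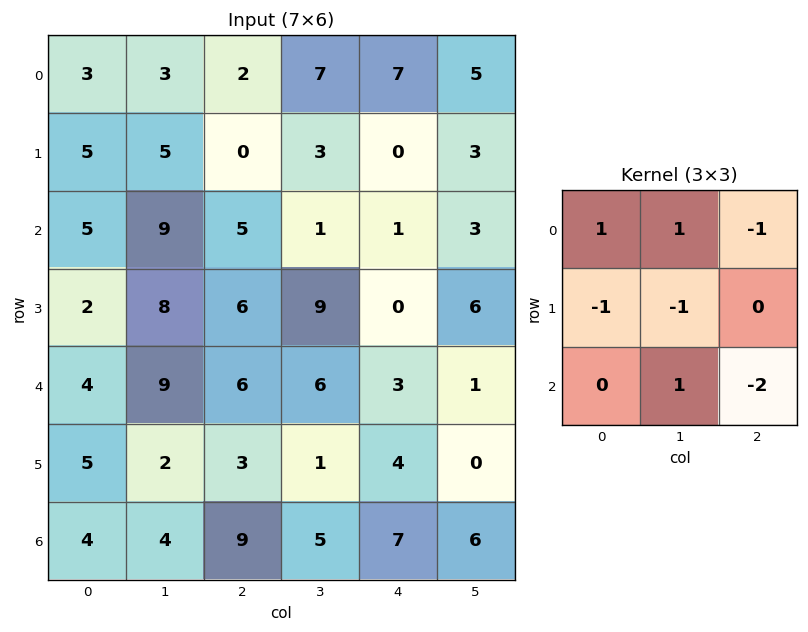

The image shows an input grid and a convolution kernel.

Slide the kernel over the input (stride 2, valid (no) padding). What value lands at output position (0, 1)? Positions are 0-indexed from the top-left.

The receptive field on the input at this output position is [2 7 7 / 0 3 0 / 5 1 1]. Elementwise product with the kernel and sum: 2·1 + 7·1 + 7·-1 + 0·-1 + 3·-1 + 1·1 + 1·-2.

-2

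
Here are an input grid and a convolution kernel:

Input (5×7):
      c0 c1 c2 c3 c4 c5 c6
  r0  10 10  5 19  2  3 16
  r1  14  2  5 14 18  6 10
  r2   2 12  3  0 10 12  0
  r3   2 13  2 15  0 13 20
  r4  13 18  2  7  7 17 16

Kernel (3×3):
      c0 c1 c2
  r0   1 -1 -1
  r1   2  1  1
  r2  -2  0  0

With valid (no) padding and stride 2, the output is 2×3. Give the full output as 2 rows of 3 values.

Output[0,0]: The receptive field on the input at this output position is [10 10 5 / 14 2 5 / 2 12 3]. Elementwise product with the kernel and sum: 10·1 + 10·-1 + 5·-1 + 14·2 + 2·1 + 5·1 + 2·-2.
Output[0,1]: The receptive field on the input at this output position is [5 19 2 / 5 14 18 / 3 0 10]. Elementwise product with the kernel and sum: 5·1 + 19·-1 + 2·-1 + 5·2 + 14·1 + 18·1 + 3·-2.

26 20 15
-20 8 17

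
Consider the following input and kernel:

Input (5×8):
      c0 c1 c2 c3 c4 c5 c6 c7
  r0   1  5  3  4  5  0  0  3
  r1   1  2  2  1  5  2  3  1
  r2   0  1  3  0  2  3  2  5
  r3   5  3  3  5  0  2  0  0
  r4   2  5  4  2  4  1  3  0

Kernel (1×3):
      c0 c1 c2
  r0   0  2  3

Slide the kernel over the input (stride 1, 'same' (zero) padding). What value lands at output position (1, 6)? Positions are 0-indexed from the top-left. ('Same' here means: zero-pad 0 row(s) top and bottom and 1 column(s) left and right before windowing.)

9

The receptive field on the zero-padded input at this output position is [2 3 1]. Elementwise product with the kernel and sum: 3·2 + 1·3.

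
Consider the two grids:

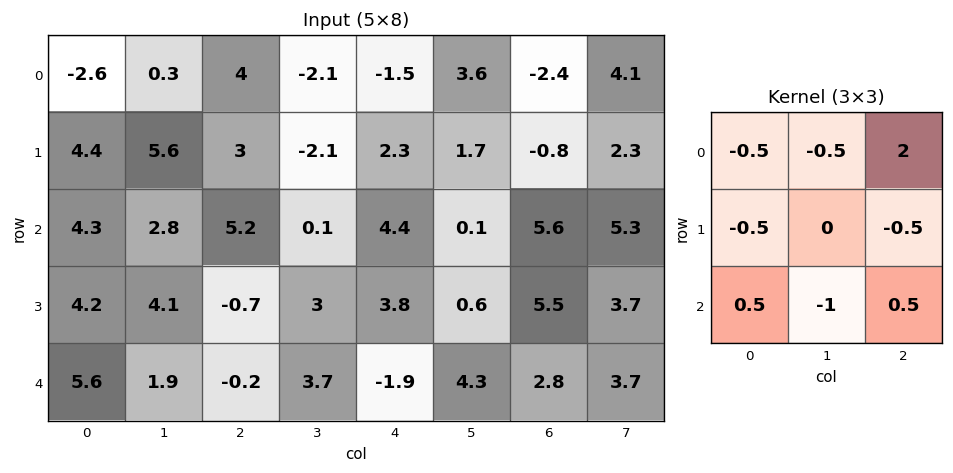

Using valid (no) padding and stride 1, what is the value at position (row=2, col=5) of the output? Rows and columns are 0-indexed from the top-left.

6.8

The receptive field on the input at this output position is [0.1 5.6 5.3 / 0.6 5.5 3.7 / 4.3 2.8 3.7]. Elementwise product with the kernel and sum: 0.1·-0.5 + 5.6·-0.5 + 5.3·2 + 0.6·-0.5 + 3.7·-0.5 + 4.3·0.5 + 2.8·-1 + 3.7·0.5.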